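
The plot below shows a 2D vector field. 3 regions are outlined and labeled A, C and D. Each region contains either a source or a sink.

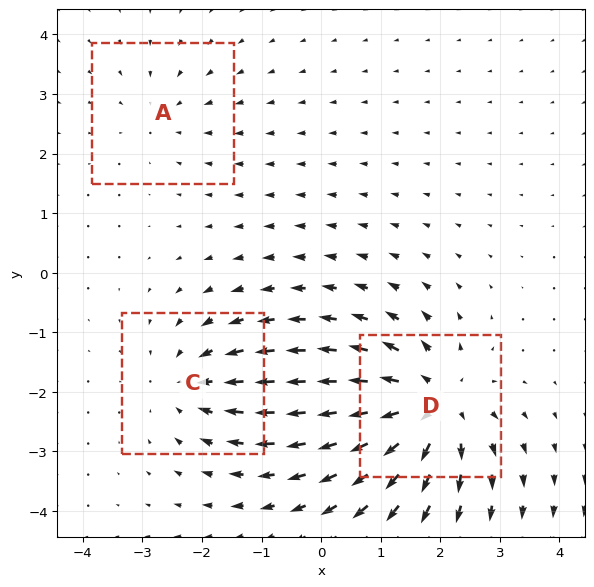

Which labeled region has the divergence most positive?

Divergence at each region's feature centre — A: about -2, C: about -3, D: about +5. Region D is most positive.

D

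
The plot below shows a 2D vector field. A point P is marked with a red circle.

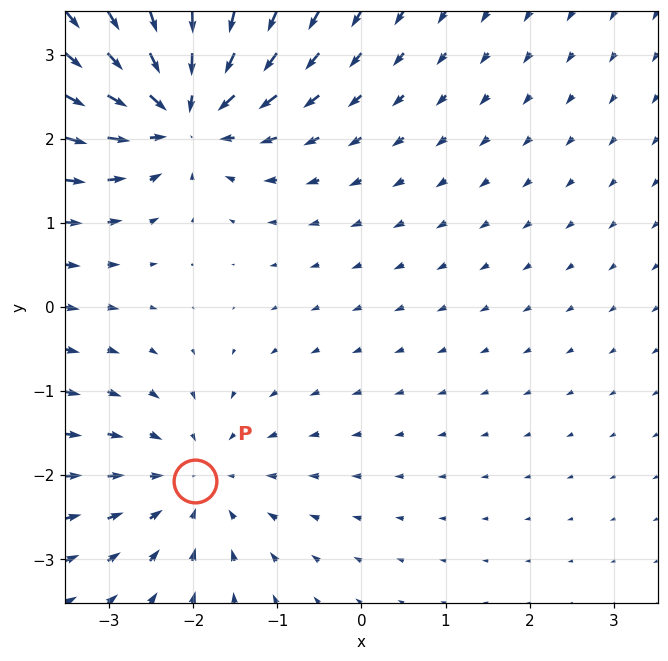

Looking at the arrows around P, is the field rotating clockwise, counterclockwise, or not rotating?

Near P at (-2.0, -2.1) the arrows show no circulation. The curl there is ≈0.

not rotating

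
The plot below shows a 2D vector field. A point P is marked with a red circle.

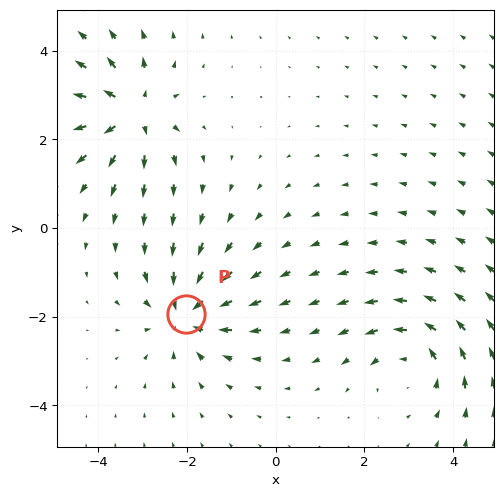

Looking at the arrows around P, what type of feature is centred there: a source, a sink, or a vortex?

sink

At P (-2.0, -1.9) the arrows converge inward. Divergence about -5, curl ≈0 — negative divergence with near-zero curl is a sink.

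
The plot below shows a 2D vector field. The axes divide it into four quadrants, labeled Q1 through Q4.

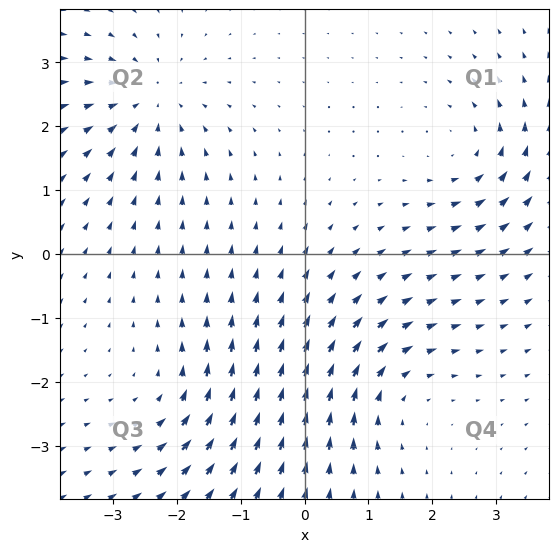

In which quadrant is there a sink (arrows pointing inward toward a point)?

Q2

The sink sits at approximately (-2.4, 2.4), which lies in quadrant Q2. The divergence there is about -3, negative as expected for a sink.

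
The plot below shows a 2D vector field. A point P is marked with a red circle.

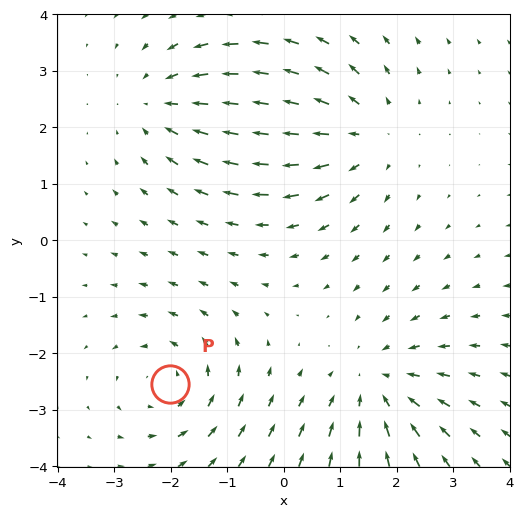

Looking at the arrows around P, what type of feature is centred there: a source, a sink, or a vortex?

At P (-2.0, -2.5) the arrows circulate counterclockwise. Divergence ≈0, curl about +4 — near-zero divergence with nonzero curl is a vortex.

vortex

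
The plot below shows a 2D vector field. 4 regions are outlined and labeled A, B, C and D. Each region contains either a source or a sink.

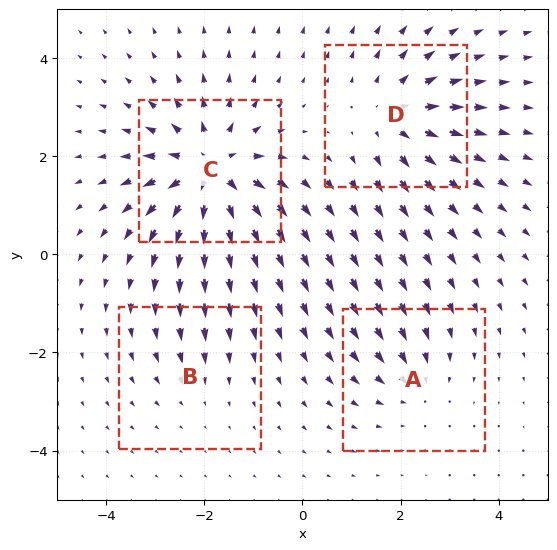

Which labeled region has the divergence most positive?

Divergence at each region's feature centre — A: about -3, B: about -2, C: about +8, D: about +5. Region C is most positive.

C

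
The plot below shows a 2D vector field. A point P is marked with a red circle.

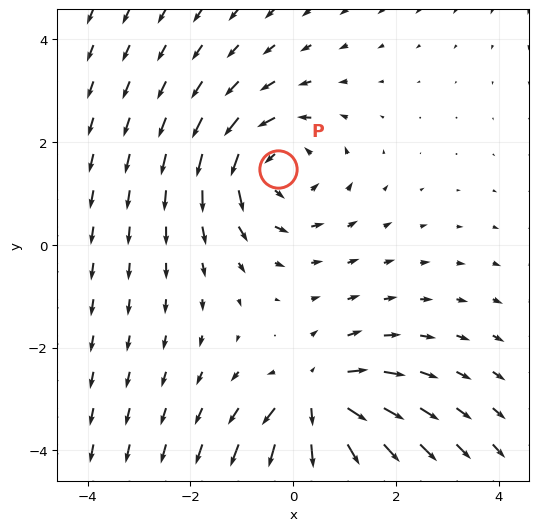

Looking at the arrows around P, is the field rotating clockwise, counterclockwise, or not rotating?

counterclockwise

Near P at (-0.3, 1.5) the arrows circulate counterclockwise. The curl (z-component) there is about +3; positive curl means counterclockwise rotation.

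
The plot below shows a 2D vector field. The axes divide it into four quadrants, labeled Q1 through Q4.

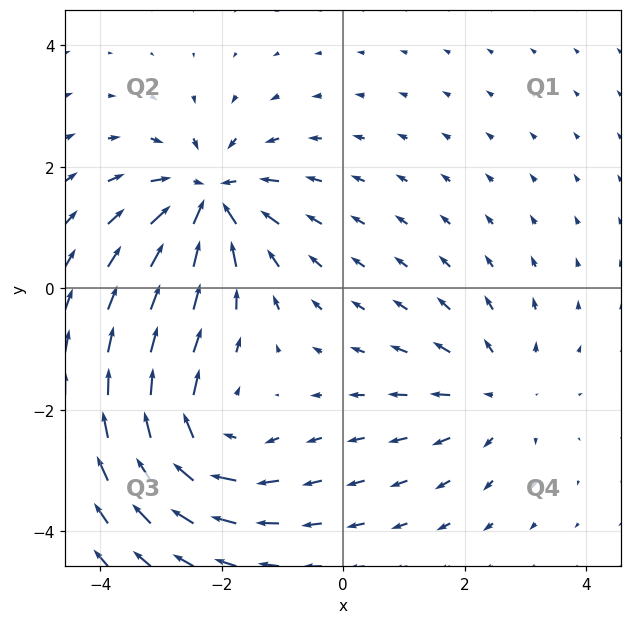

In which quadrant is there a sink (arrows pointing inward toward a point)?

The sink sits at approximately (-2.2, 1.5), which lies in quadrant Q2. The divergence there is about -5, negative as expected for a sink.

Q2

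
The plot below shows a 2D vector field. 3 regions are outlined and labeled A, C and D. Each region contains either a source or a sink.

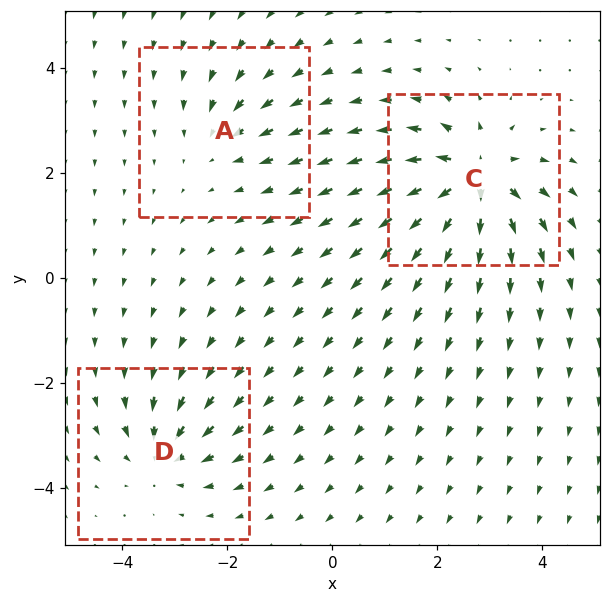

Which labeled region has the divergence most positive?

C

Divergence at each region's feature centre — A: about -3, C: about +6, D: about -4. Region C is most positive.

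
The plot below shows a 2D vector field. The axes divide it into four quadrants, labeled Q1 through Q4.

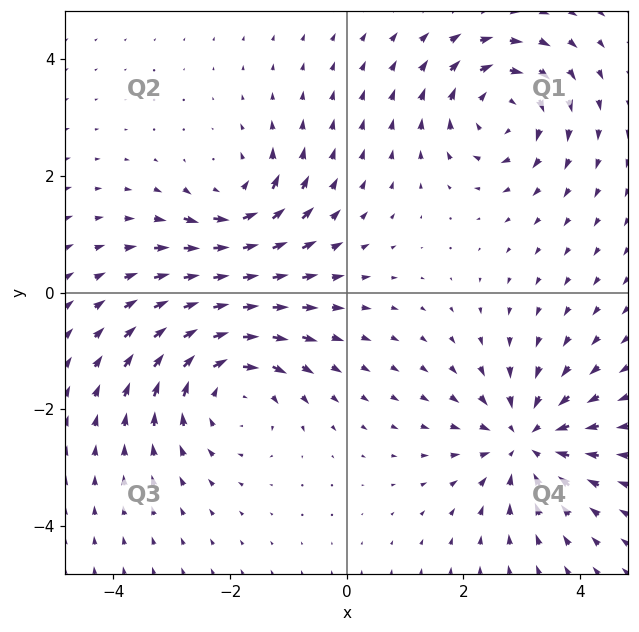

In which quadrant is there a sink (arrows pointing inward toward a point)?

The sink sits at approximately (3.1, -2.5), which lies in quadrant Q4. The divergence there is about -5, negative as expected for a sink.

Q4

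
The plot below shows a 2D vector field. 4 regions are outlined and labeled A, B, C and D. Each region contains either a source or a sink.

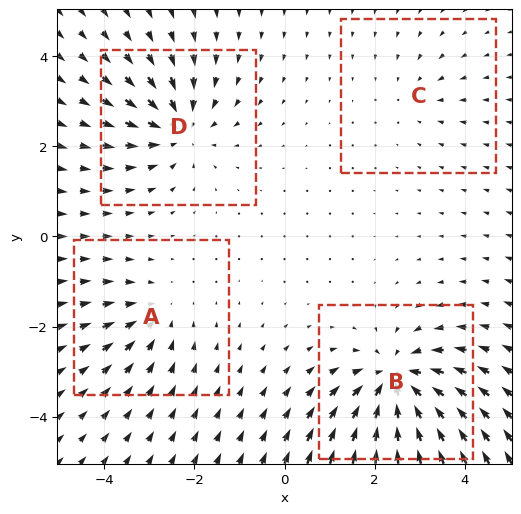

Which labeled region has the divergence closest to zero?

Divergence at each region's feature centre — A: about -3, B: about -7, C: about -2, D: about -5. Region C is closest to zero.

C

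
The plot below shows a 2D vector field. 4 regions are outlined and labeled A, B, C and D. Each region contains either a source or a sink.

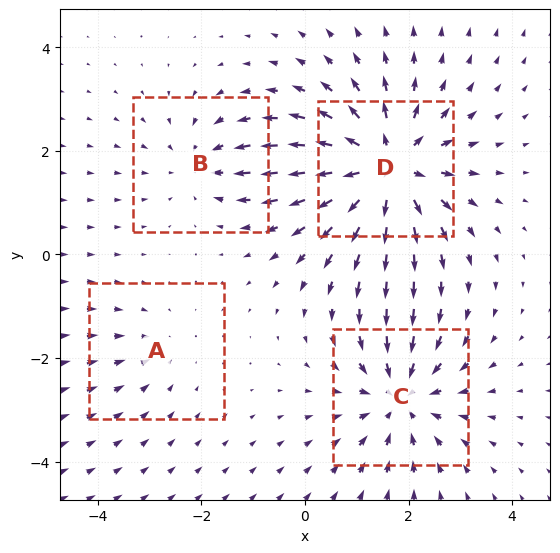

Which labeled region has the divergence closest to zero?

Divergence at each region's feature centre — A: about -2, B: about -3, C: about -5, D: about +6. Region A is closest to zero.

A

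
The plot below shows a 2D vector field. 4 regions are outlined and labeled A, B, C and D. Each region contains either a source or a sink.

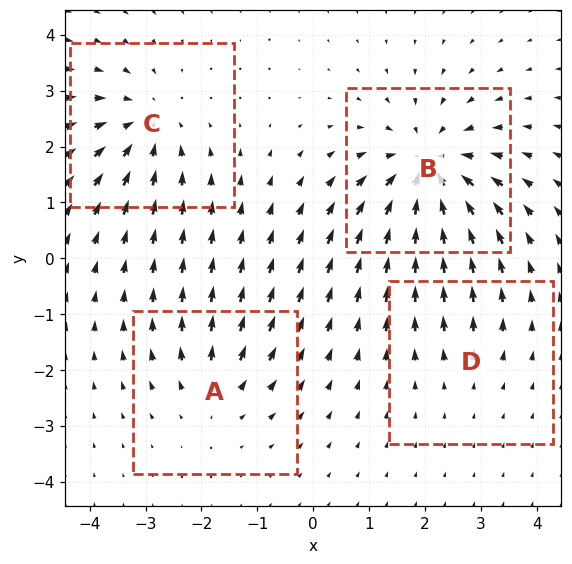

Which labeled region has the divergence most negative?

B

Divergence at each region's feature centre — A: about +3, B: about -7, C: about -5, D: about +2. Region B is most negative.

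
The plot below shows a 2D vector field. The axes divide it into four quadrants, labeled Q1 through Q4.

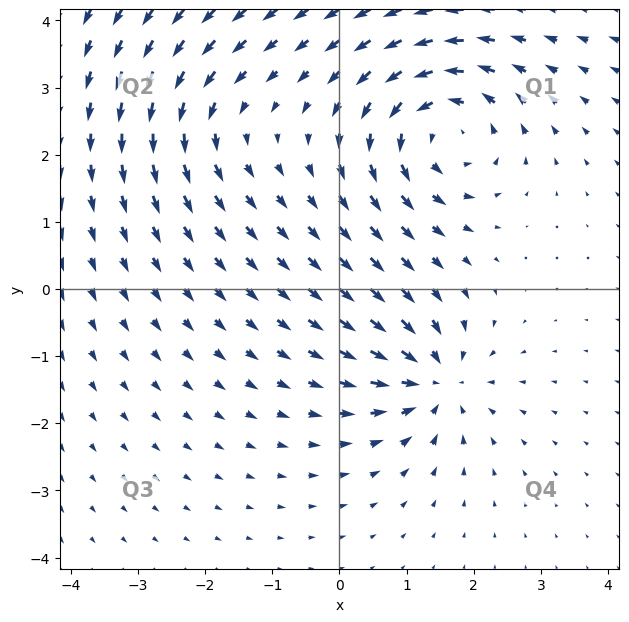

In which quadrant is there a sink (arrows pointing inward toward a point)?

The sink sits at approximately (1.4, -1.4), which lies in quadrant Q4. The divergence there is about -5, negative as expected for a sink.

Q4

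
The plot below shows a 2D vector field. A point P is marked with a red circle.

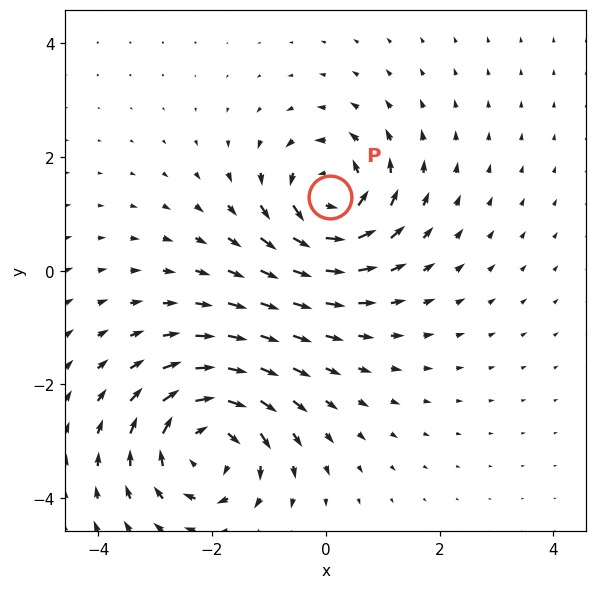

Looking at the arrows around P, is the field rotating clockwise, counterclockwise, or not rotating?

counterclockwise

Near P at (0.1, 1.3) the arrows circulate counterclockwise. The curl (z-component) there is about +5; positive curl means counterclockwise rotation.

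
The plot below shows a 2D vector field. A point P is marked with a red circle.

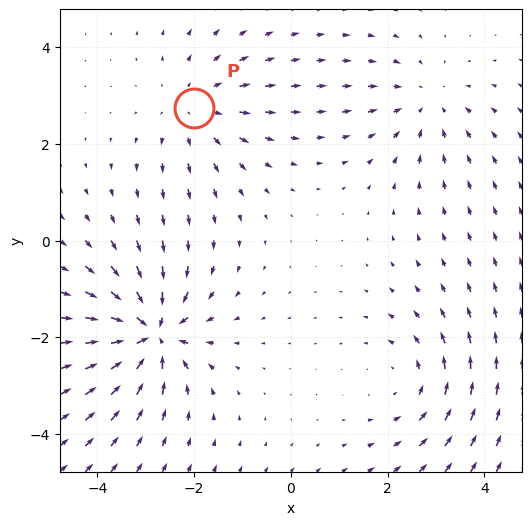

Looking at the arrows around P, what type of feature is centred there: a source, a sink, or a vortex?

At P (-2.0, 2.7) the arrows spread outward. Divergence about +2, curl ≈0 — positive divergence with near-zero curl is a source.

source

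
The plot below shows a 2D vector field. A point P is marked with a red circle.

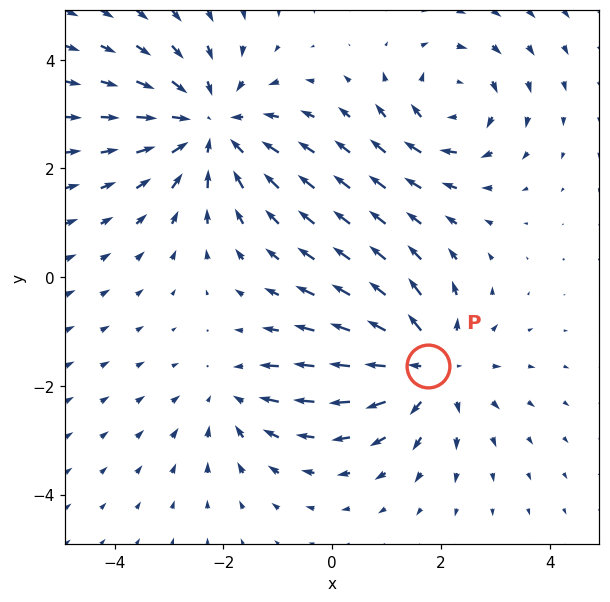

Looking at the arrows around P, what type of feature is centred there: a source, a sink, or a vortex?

source

At P (1.8, -1.6) the arrows spread outward. Divergence about +4, curl ≈0 — positive divergence with near-zero curl is a source.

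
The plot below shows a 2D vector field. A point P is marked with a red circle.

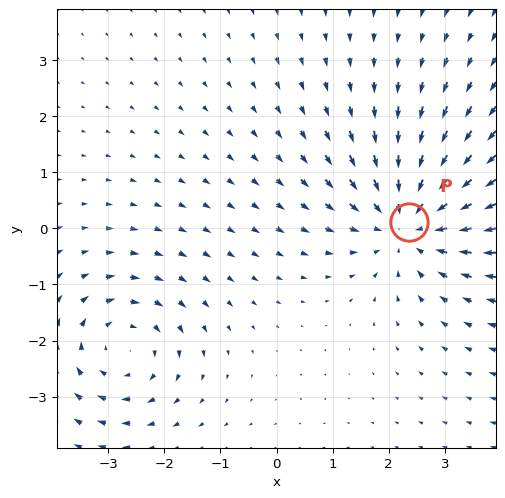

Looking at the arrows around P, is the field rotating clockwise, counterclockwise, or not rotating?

Near P at (2.4, 0.1) the arrows show no circulation. The curl there is ≈0.

not rotating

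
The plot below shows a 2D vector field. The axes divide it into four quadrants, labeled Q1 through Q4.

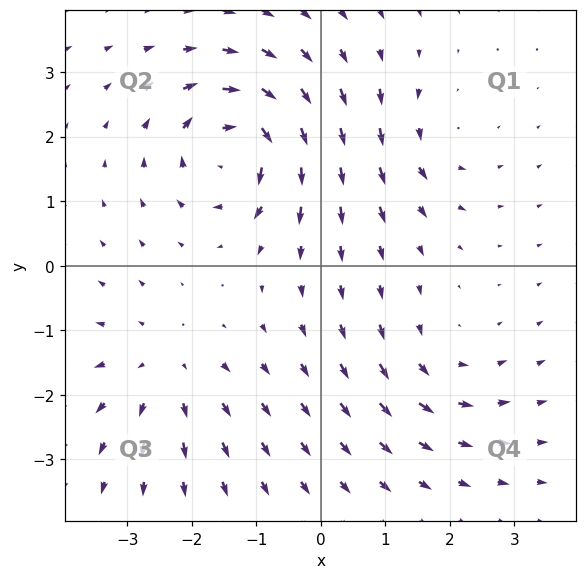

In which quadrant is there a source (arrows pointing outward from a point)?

Q3

The source sits at approximately (-2.5, -1.6), which lies in quadrant Q3. The divergence there is about +3, positive as expected for a source.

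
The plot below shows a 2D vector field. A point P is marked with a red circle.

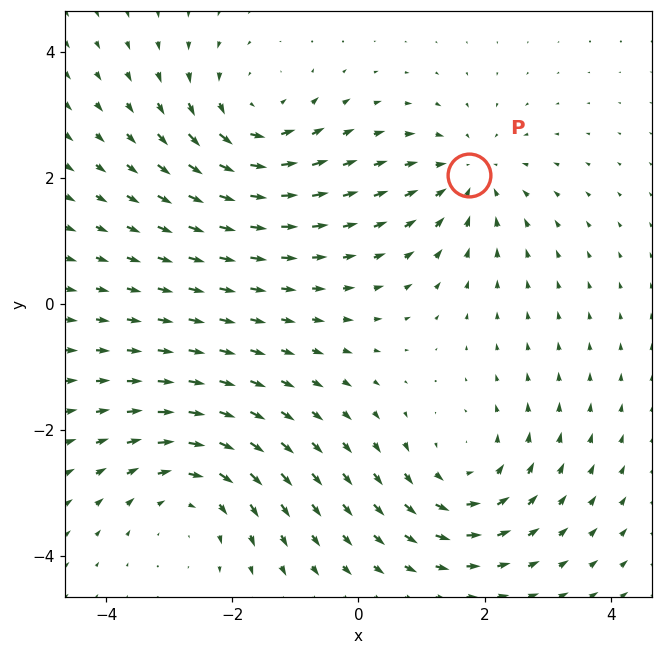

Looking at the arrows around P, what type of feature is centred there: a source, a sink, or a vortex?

At P (1.8, 2.0) the arrows converge inward. Divergence about -3, curl ≈0 — negative divergence with near-zero curl is a sink.

sink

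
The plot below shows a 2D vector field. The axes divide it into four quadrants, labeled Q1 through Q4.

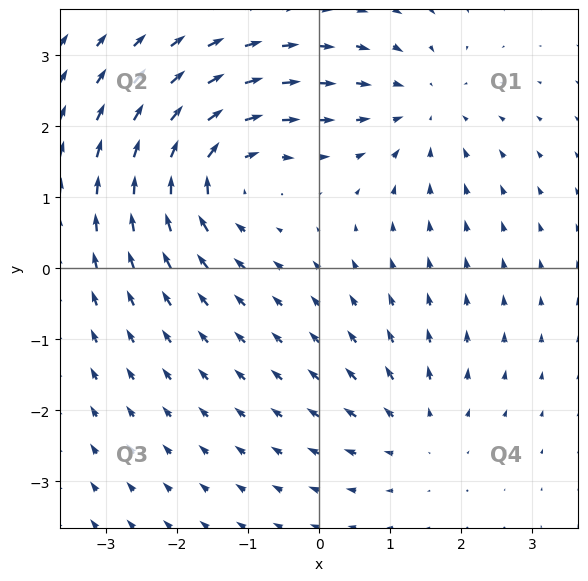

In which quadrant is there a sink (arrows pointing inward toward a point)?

The sink sits at approximately (1.4, 2.3), which lies in quadrant Q1. The divergence there is about -3, negative as expected for a sink.

Q1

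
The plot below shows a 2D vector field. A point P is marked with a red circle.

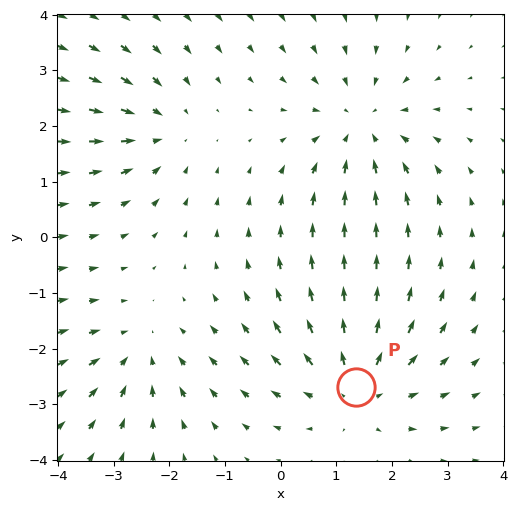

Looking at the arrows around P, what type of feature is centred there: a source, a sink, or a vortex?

source

At P (1.3, -2.7) the arrows spread outward. Divergence about +4, curl ≈0 — positive divergence with near-zero curl is a source.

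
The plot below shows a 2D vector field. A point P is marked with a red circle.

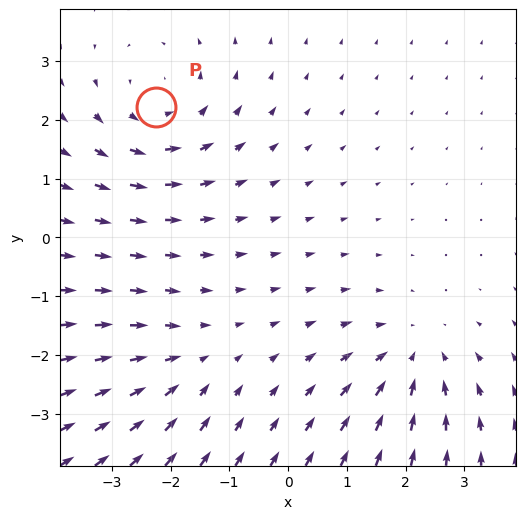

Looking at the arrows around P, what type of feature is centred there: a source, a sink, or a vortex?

vortex

At P (-2.2, 2.2) the arrows circulate counterclockwise. Divergence ≈0, curl about +3 — near-zero divergence with nonzero curl is a vortex.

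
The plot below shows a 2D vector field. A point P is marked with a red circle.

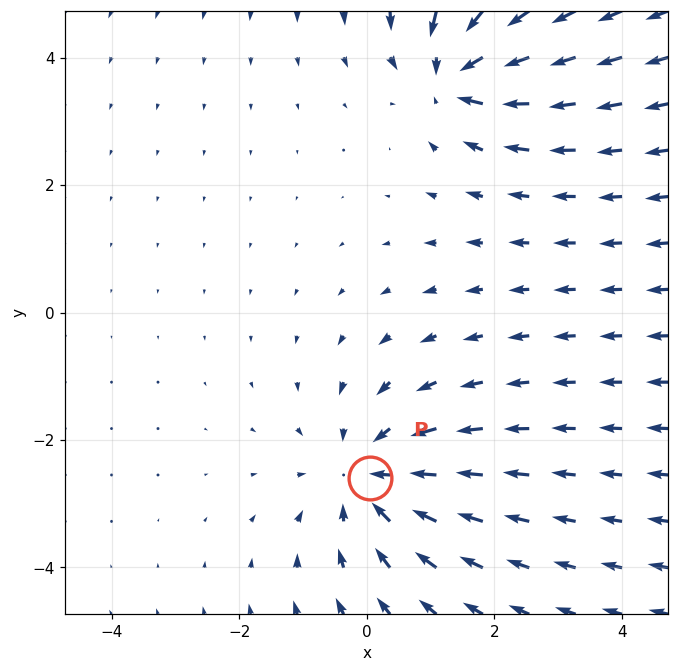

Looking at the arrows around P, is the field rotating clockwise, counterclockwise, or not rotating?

not rotating

Near P at (0.1, -2.6) the arrows show no circulation. The curl there is ≈0.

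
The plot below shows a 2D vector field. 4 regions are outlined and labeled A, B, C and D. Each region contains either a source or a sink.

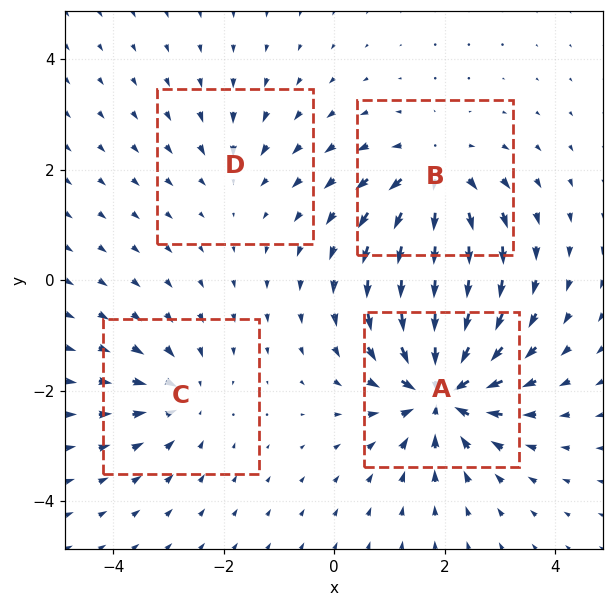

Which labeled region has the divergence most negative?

A

Divergence at each region's feature centre — A: about -8, B: about +6, C: about -4, D: about -3. Region A is most negative.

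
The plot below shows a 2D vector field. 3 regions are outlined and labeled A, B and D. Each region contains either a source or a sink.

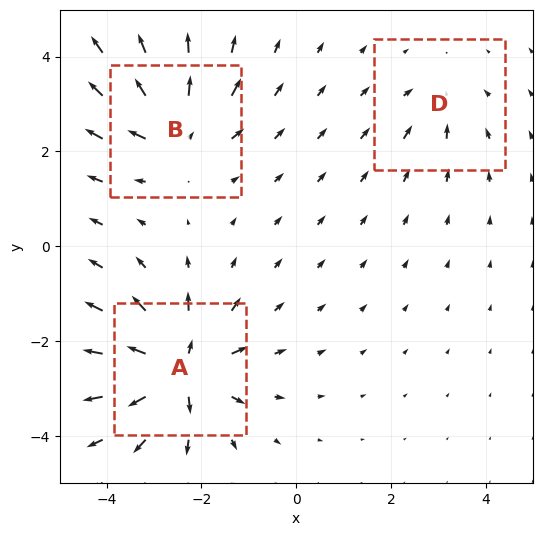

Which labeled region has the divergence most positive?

Divergence at each region's feature centre — A: about +6, B: about +4, D: about -2. Region A is most positive.

A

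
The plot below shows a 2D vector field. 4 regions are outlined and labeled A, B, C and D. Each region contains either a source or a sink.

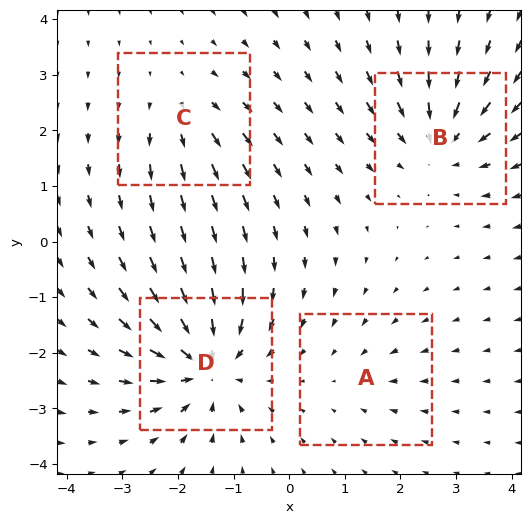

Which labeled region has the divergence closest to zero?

A

Divergence at each region's feature centre — A: about -2, B: about -5, C: about +3, D: about -7. Region A is closest to zero.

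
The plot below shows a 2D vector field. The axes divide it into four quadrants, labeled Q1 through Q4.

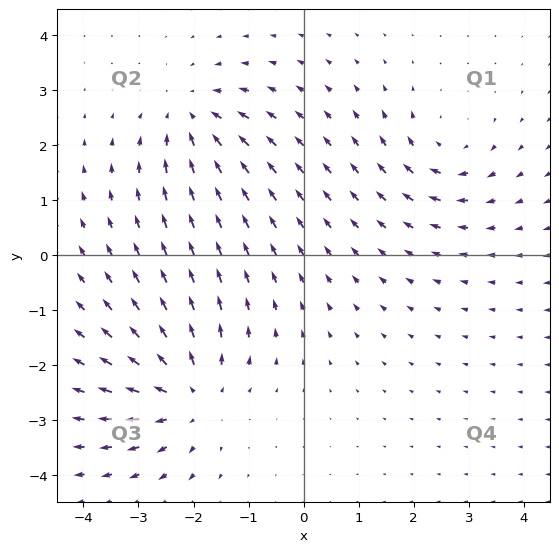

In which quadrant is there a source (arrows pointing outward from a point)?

The source sits at approximately (-2.1, -2.6), which lies in quadrant Q3. The divergence there is about +4, positive as expected for a source.

Q3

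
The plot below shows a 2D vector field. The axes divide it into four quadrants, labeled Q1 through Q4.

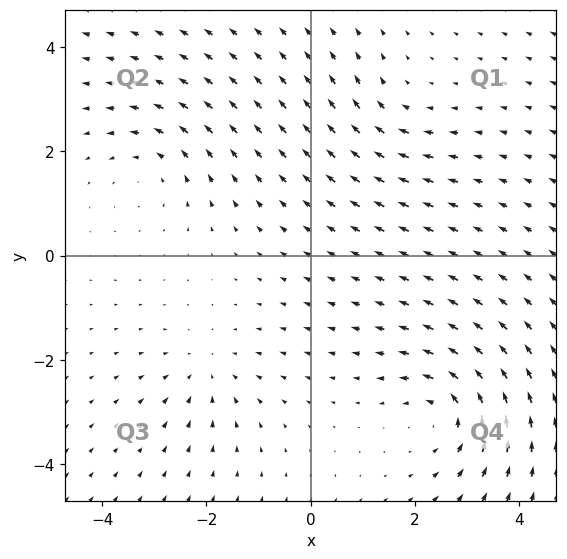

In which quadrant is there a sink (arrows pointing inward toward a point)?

The sink sits at approximately (-2.0, -2.2), which lies in quadrant Q3. The divergence there is about -3, negative as expected for a sink.

Q3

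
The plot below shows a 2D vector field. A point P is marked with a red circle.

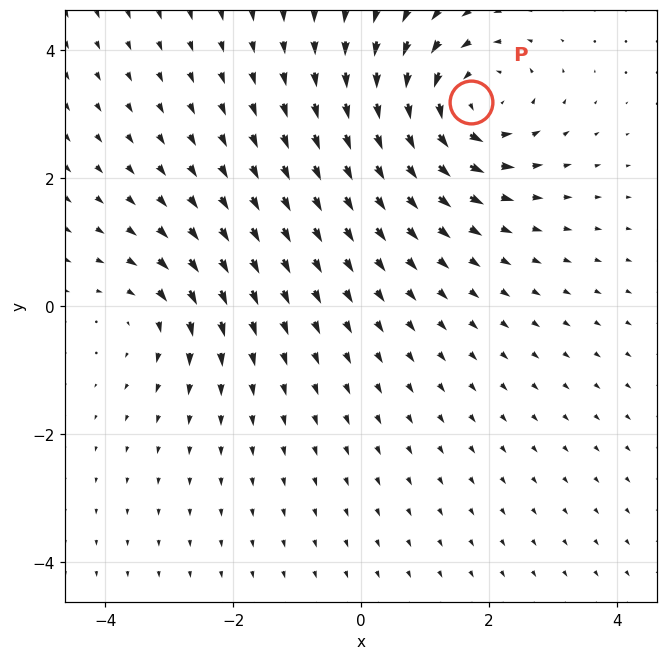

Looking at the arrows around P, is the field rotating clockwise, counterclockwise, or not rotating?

counterclockwise

Near P at (1.7, 3.2) the arrows circulate counterclockwise. The curl (z-component) there is about +5; positive curl means counterclockwise rotation.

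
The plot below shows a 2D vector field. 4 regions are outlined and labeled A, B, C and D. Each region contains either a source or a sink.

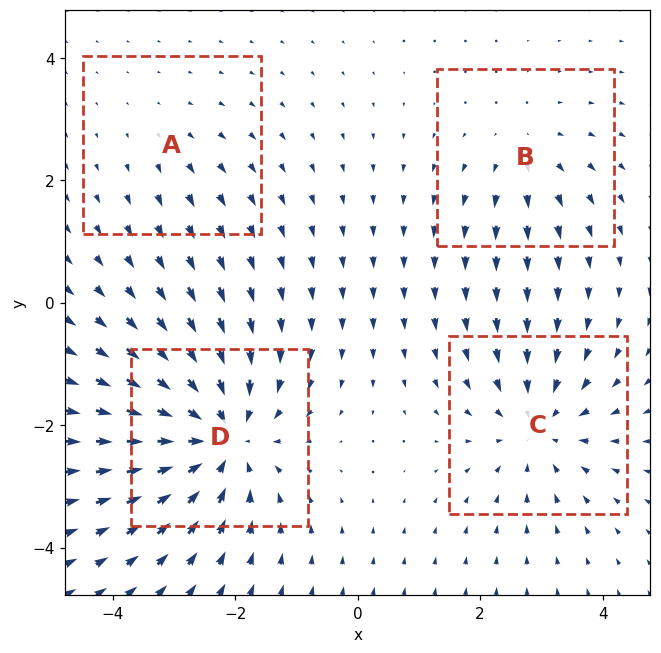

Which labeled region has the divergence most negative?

D

Divergence at each region's feature centre — A: about +2, B: about +3, C: about -5, D: about -7. Region D is most negative.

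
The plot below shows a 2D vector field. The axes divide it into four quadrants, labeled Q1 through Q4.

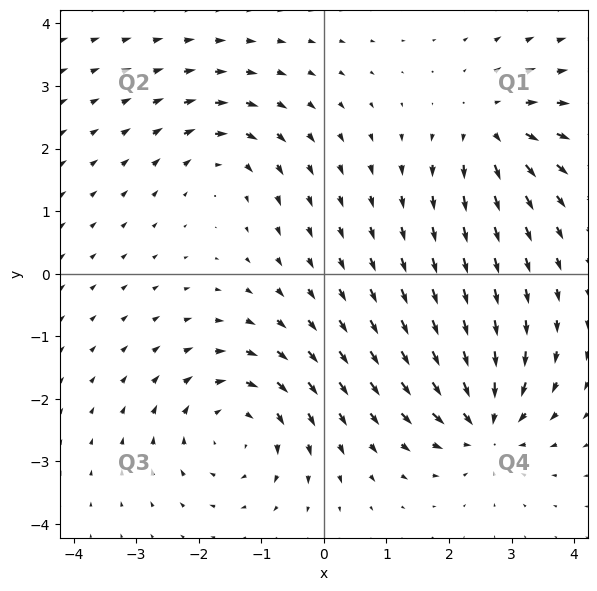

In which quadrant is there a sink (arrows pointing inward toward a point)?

Q4

The sink sits at approximately (2.6, -2.4), which lies in quadrant Q4. The divergence there is about -5, negative as expected for a sink.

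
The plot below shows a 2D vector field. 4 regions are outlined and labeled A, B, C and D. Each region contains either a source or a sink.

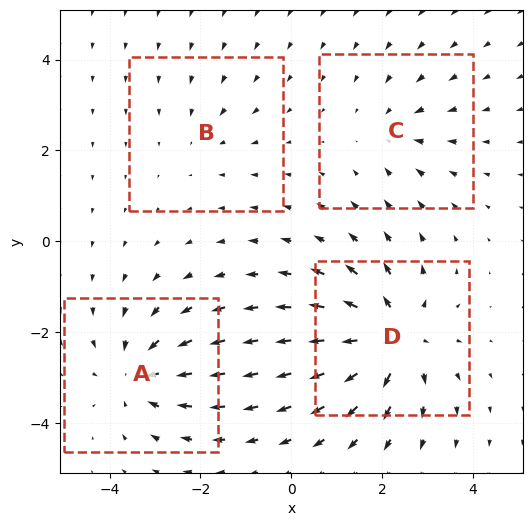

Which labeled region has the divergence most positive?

D

Divergence at each region's feature centre — A: about -5, B: about -2, C: about -3, D: about +6. Region D is most positive.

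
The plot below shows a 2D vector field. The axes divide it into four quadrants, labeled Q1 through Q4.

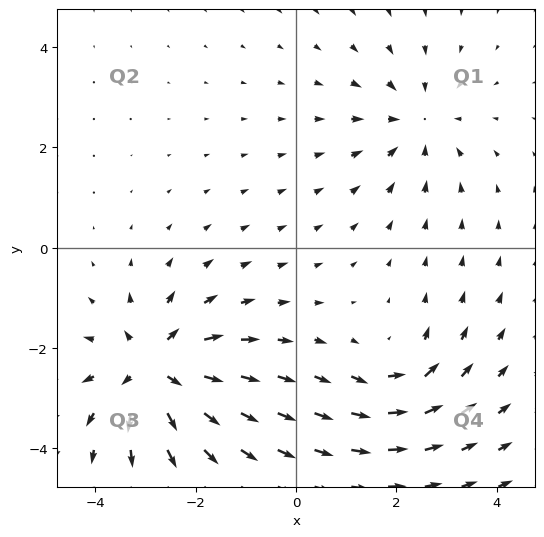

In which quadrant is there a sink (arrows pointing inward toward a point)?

The sink sits at approximately (2.4, 2.5), which lies in quadrant Q1. The divergence there is about -3, negative as expected for a sink.

Q1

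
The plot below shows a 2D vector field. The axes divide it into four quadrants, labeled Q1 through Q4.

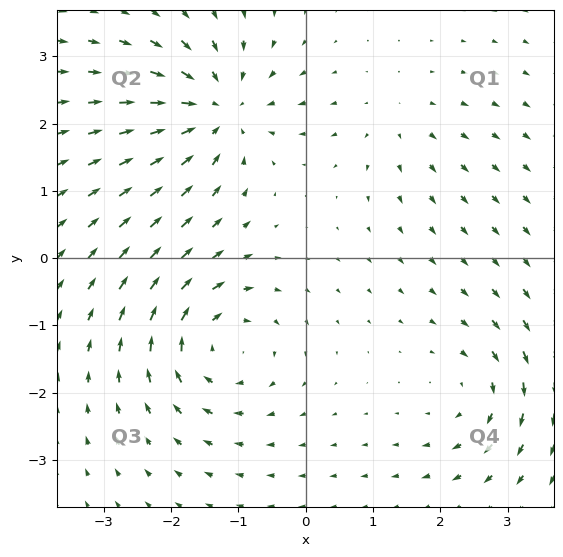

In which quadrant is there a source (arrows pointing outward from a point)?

Q1

The source sits at approximately (1.3, 2.0), which lies in quadrant Q1. The divergence there is about +2, positive as expected for a source.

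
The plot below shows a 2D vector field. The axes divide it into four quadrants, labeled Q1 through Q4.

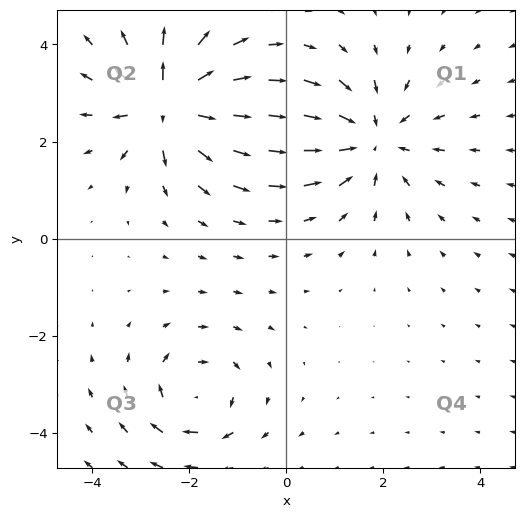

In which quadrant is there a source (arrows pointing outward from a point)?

Q2

The source sits at approximately (-2.4, 2.8), which lies in quadrant Q2. The divergence there is about +6, positive as expected for a source.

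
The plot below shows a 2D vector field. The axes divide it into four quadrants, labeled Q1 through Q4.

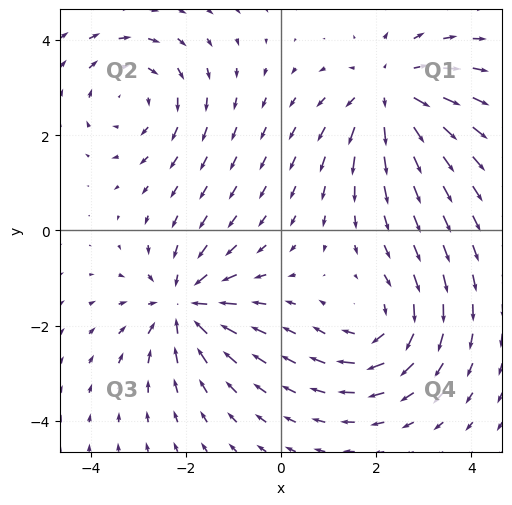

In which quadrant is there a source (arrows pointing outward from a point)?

The source sits at approximately (2.3, 2.9), which lies in quadrant Q1. The divergence there is about +4, positive as expected for a source.

Q1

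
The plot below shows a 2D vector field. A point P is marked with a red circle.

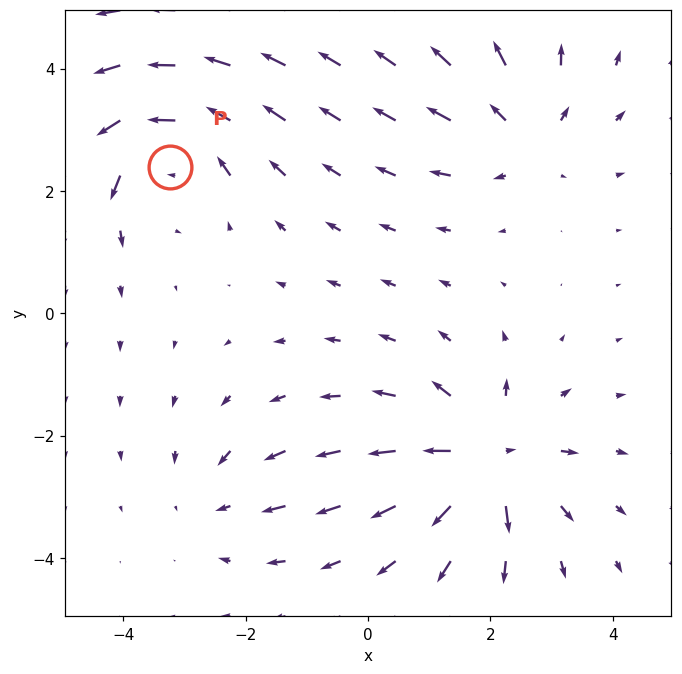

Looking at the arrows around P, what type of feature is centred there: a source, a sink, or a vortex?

vortex

At P (-3.2, 2.4) the arrows circulate counterclockwise. Divergence ≈0, curl about +5 — near-zero divergence with nonzero curl is a vortex.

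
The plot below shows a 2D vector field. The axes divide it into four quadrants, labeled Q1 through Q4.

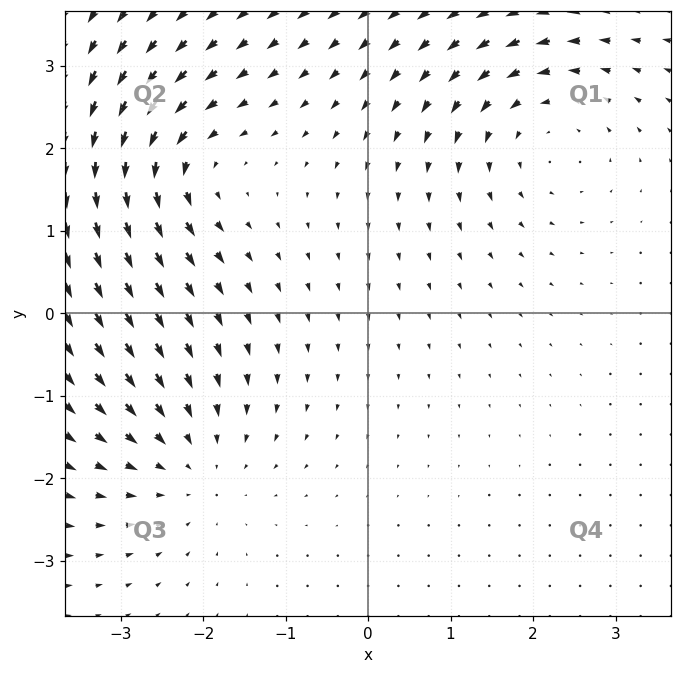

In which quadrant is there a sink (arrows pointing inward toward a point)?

The sink sits at approximately (-2.2, -1.8), which lies in quadrant Q3. The divergence there is about -4, negative as expected for a sink.

Q3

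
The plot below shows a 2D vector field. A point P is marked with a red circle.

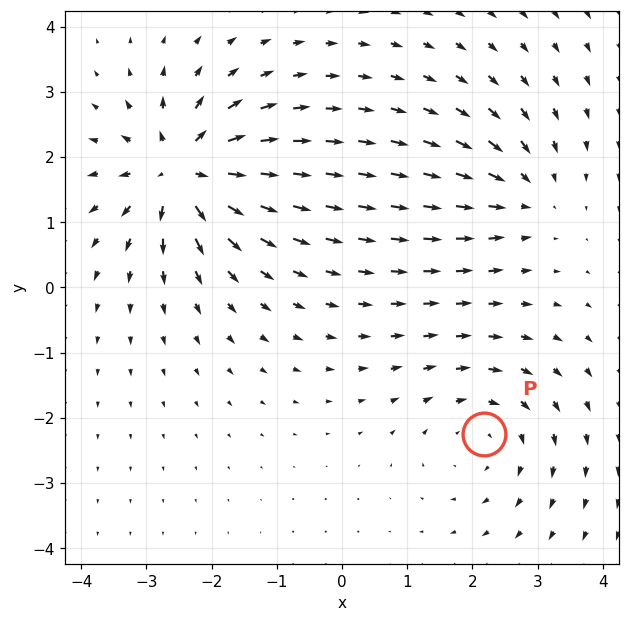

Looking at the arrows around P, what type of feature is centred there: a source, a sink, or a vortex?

At P (2.2, -2.2) the arrows circulate clockwise. Divergence ≈0, curl about -3 — near-zero divergence with nonzero curl is a vortex.

vortex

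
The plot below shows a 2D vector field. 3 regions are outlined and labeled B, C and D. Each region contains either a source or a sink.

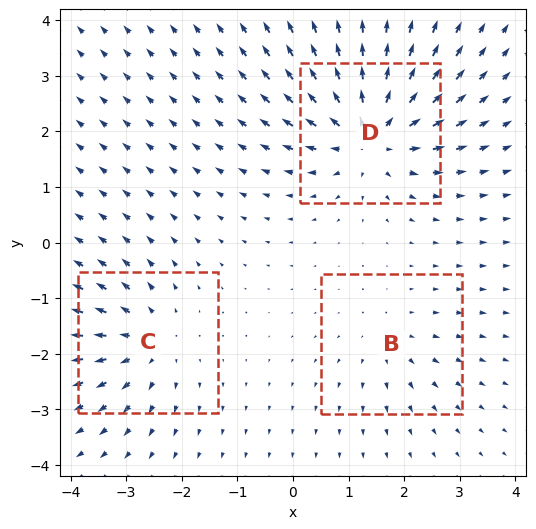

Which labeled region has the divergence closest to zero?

Divergence at each region's feature centre — B: about +2, C: about +3, D: about +5. Region B is closest to zero.

B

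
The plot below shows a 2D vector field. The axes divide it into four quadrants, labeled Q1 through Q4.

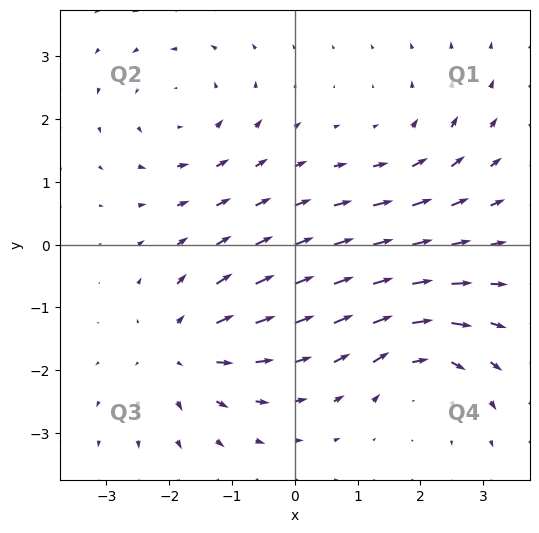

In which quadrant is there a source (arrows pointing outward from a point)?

The source sits at approximately (-1.8, -1.7), which lies in quadrant Q3. The divergence there is about +5, positive as expected for a source.

Q3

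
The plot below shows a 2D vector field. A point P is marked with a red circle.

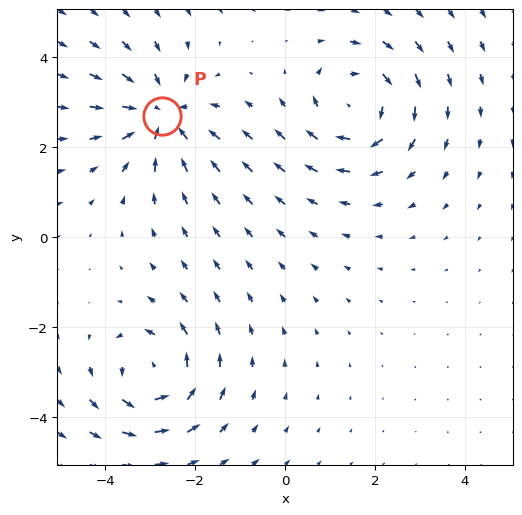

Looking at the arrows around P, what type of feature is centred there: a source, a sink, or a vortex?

At P (-2.7, 2.7) the arrows converge inward. Divergence about -4, curl ≈0 — negative divergence with near-zero curl is a sink.

sink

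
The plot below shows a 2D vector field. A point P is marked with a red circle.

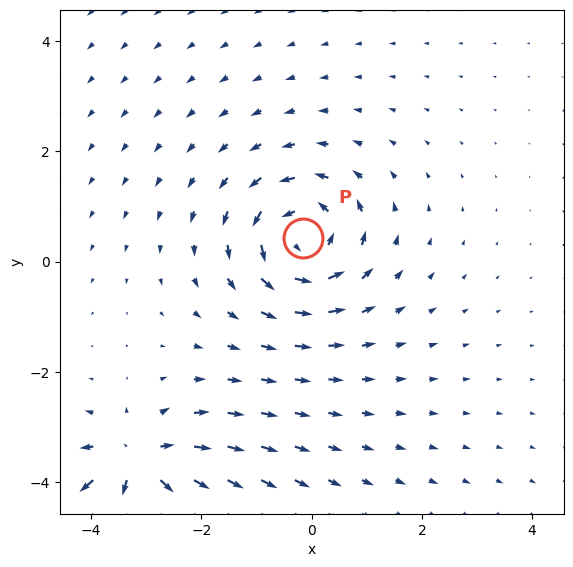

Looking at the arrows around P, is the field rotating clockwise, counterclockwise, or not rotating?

Near P at (-0.2, 0.4) the arrows circulate counterclockwise. The curl (z-component) there is about +3; positive curl means counterclockwise rotation.

counterclockwise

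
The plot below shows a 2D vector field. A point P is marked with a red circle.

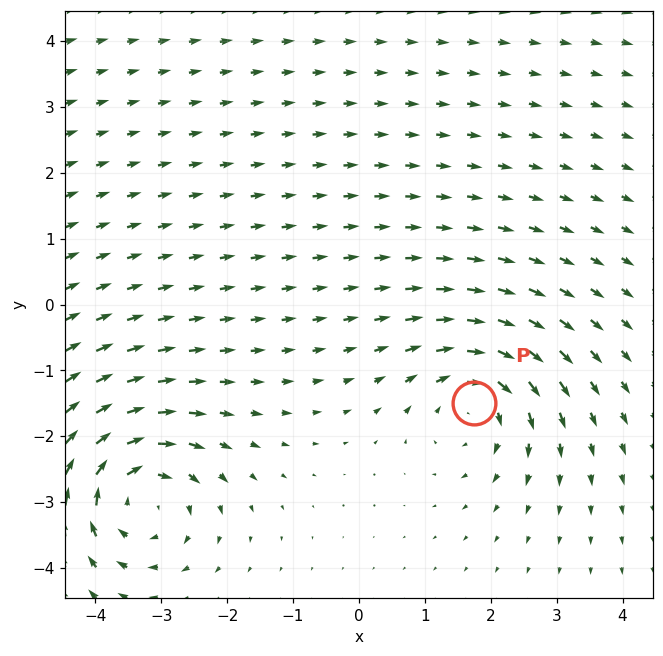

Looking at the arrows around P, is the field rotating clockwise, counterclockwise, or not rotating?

clockwise

Near P at (1.7, -1.5) the arrows circulate clockwise. The curl (z-component) there is about -5; negative curl means clockwise rotation.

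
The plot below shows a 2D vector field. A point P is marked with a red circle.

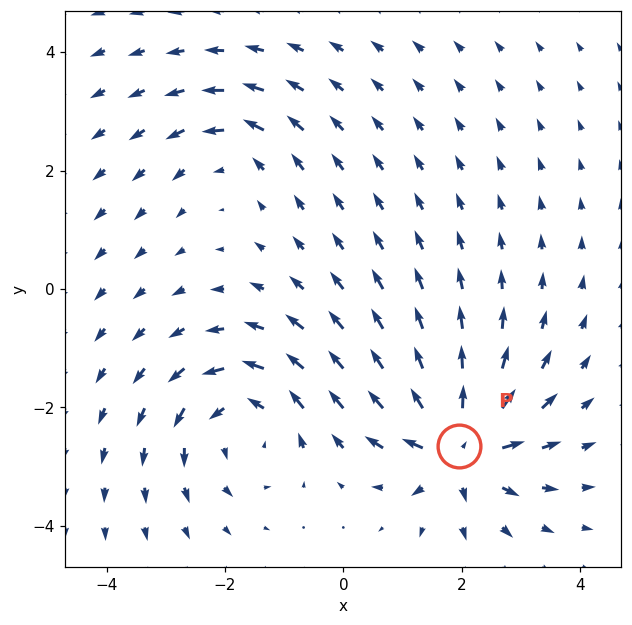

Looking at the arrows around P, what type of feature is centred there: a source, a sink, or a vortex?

At P (2.0, -2.6) the arrows spread outward. Divergence about +7, curl ≈0 — positive divergence with near-zero curl is a source.

source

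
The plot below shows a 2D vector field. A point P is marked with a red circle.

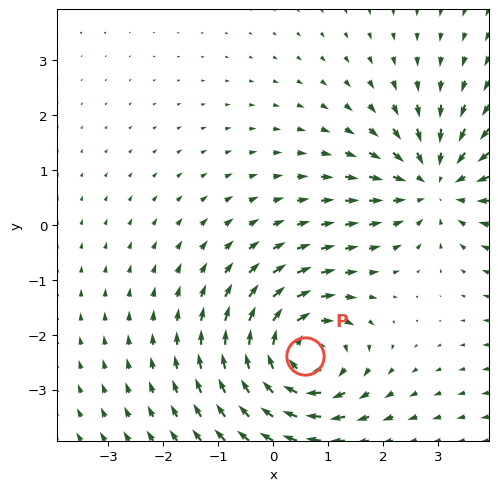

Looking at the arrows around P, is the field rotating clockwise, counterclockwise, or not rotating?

Near P at (0.6, -2.4) the arrows circulate clockwise. The curl (z-component) there is about -5; negative curl means clockwise rotation.

clockwise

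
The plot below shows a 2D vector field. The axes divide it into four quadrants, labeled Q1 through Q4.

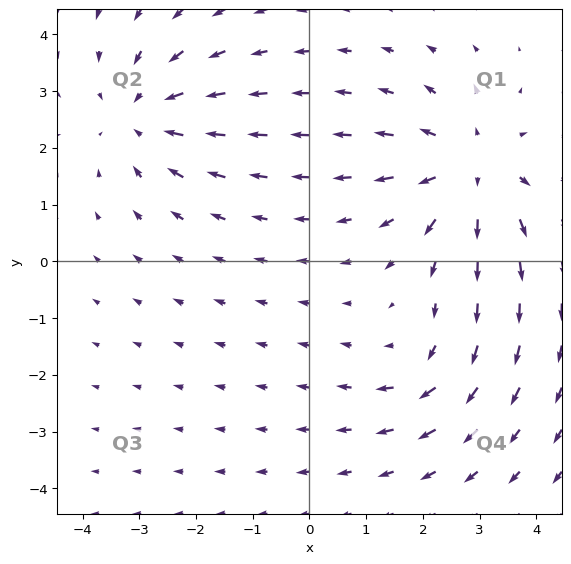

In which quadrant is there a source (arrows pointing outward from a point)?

Q1

The source sits at approximately (2.8, 1.6), which lies in quadrant Q1. The divergence there is about +4, positive as expected for a source.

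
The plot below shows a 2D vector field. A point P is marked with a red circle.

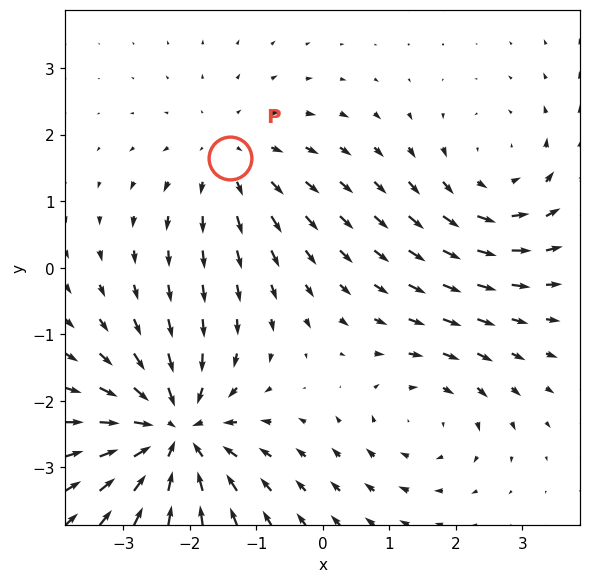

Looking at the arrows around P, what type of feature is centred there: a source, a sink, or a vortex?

source

At P (-1.4, 1.6) the arrows spread outward. Divergence about +3, curl ≈0 — positive divergence with near-zero curl is a source.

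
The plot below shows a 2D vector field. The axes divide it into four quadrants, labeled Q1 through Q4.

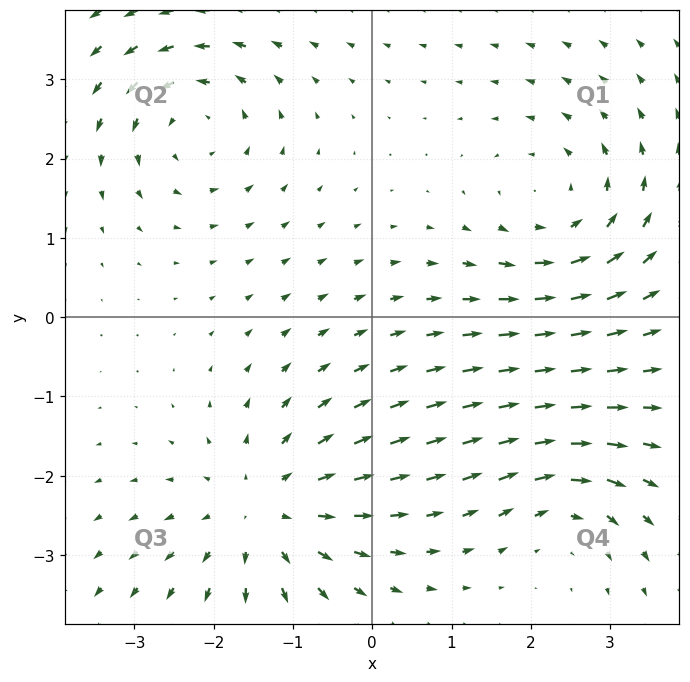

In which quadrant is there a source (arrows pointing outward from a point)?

Q3

The source sits at approximately (-1.3, -2.4), which lies in quadrant Q3. The divergence there is about +4, positive as expected for a source.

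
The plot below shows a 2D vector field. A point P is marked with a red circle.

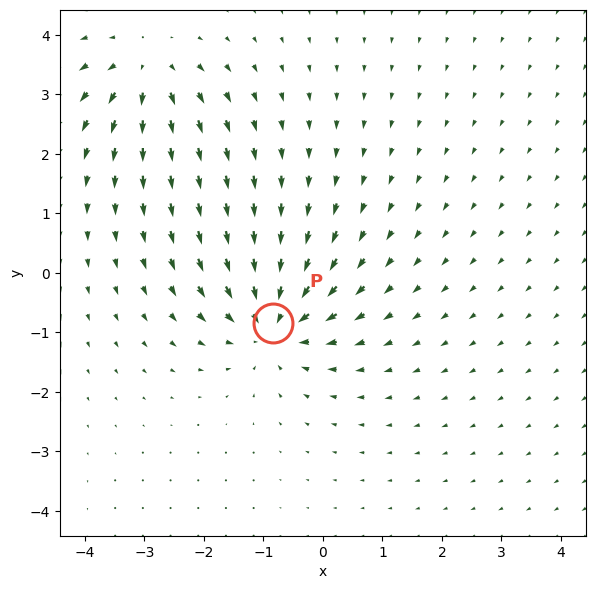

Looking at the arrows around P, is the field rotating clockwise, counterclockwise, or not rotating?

Near P at (-0.8, -0.8) the arrows show no circulation. The curl there is ≈0.

not rotating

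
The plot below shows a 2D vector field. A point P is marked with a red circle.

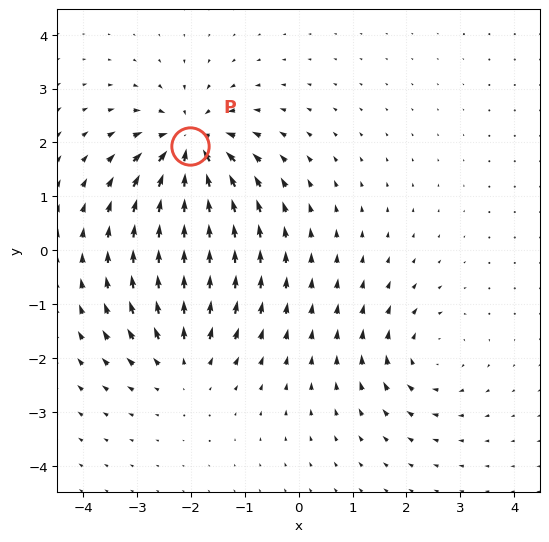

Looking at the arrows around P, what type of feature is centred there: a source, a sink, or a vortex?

sink

At P (-2.0, 1.9) the arrows converge inward. Divergence about -6, curl ≈0 — negative divergence with near-zero curl is a sink.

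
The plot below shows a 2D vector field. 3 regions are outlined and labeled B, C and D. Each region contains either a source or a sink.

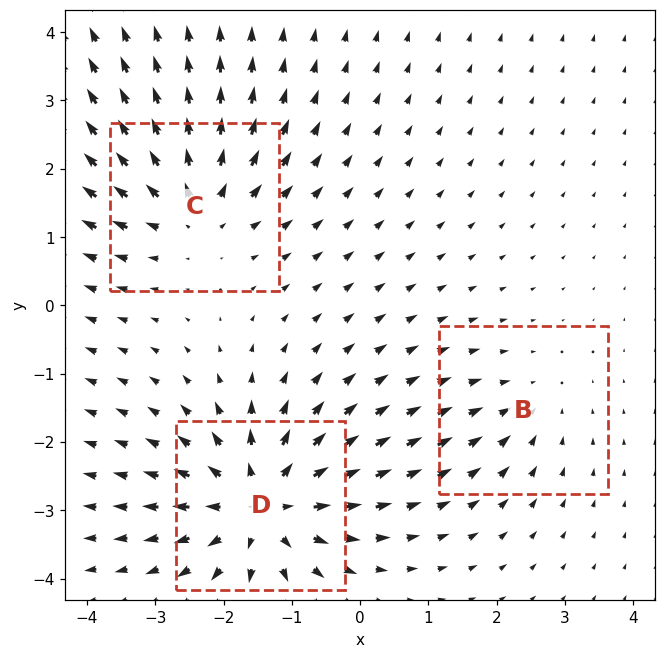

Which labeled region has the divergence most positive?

D

Divergence at each region's feature centre — B: about -2, C: about +4, D: about +5. Region D is most positive.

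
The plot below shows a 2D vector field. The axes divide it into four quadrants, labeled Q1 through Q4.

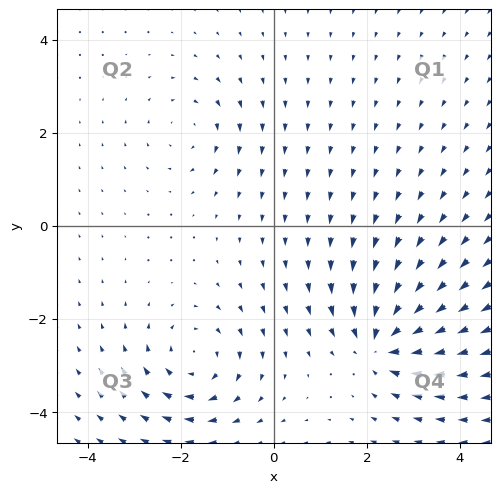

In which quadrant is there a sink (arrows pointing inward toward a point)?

The sink sits at approximately (2.3, -2.5), which lies in quadrant Q4. The divergence there is about -6, negative as expected for a sink.

Q4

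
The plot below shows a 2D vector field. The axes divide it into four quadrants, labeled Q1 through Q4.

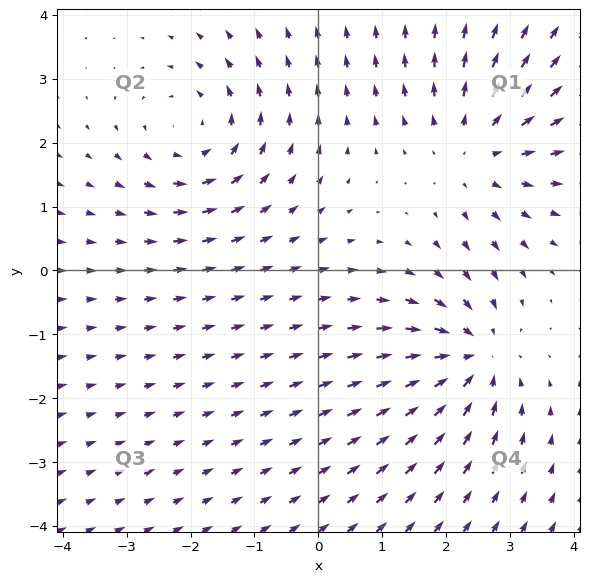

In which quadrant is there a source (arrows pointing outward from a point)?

The source sits at approximately (2.5, 1.9), which lies in quadrant Q1. The divergence there is about +3, positive as expected for a source.

Q1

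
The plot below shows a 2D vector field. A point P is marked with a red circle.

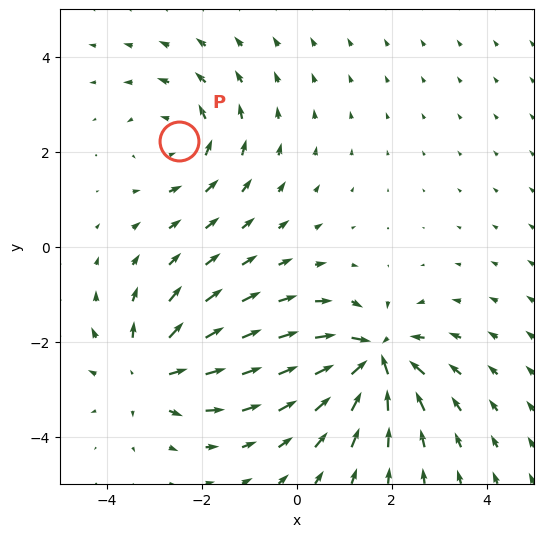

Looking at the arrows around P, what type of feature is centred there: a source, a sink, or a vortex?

vortex

At P (-2.5, 2.2) the arrows circulate counterclockwise. Divergence ≈0, curl about +3 — near-zero divergence with nonzero curl is a vortex.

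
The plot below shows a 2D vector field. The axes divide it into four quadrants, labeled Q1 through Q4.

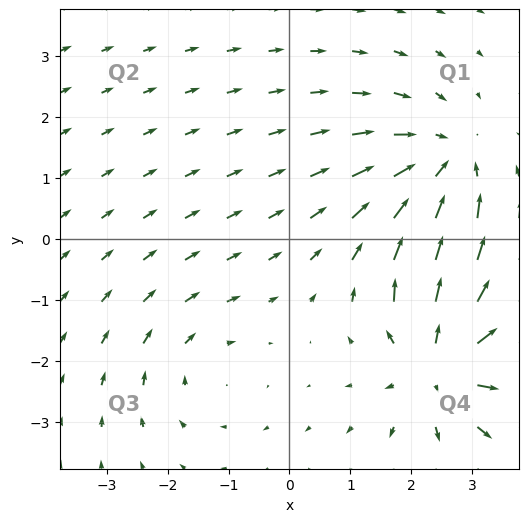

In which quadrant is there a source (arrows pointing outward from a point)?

The source sits at approximately (2.5, -2.0), which lies in quadrant Q4. The divergence there is about +5, positive as expected for a source.

Q4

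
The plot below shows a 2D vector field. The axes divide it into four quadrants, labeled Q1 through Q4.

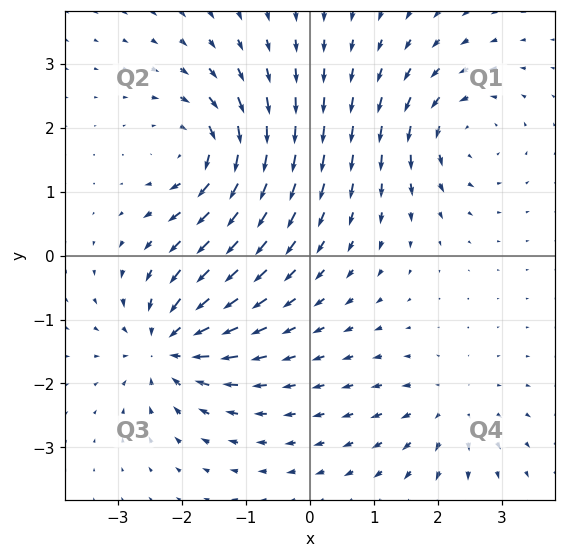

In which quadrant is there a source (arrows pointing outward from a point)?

The source sits at approximately (2.1, -2.4), which lies in quadrant Q4. The divergence there is about +3, positive as expected for a source.

Q4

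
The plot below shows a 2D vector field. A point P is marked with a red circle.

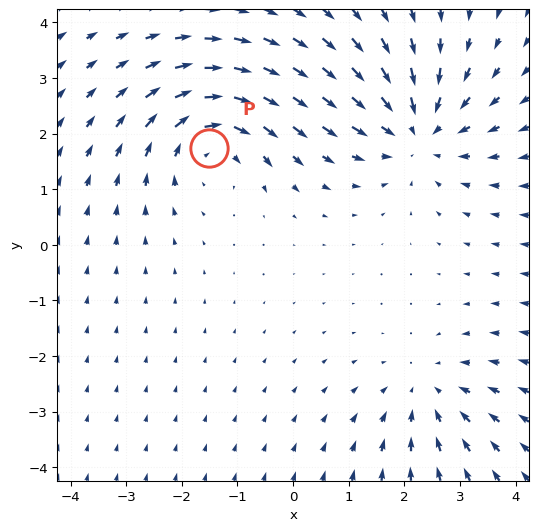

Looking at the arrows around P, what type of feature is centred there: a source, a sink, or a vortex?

At P (-1.5, 1.7) the arrows circulate clockwise. Divergence ≈0, curl about -4 — near-zero divergence with nonzero curl is a vortex.

vortex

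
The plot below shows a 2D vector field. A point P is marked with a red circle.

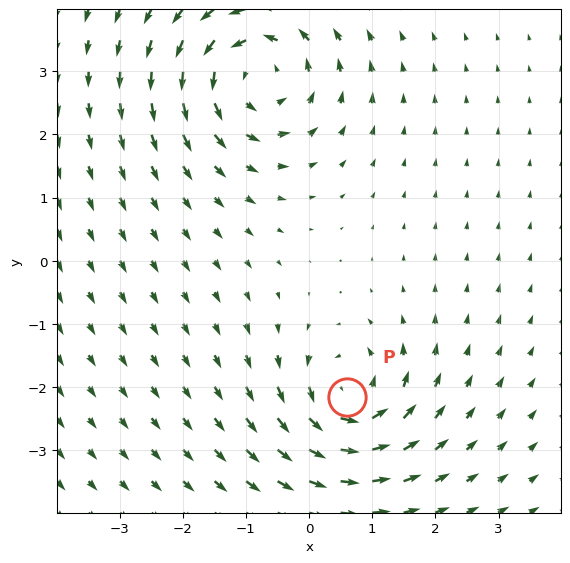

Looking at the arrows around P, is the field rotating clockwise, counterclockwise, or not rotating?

Near P at (0.6, -2.2) the arrows circulate counterclockwise. The curl (z-component) there is about +5; positive curl means counterclockwise rotation.

counterclockwise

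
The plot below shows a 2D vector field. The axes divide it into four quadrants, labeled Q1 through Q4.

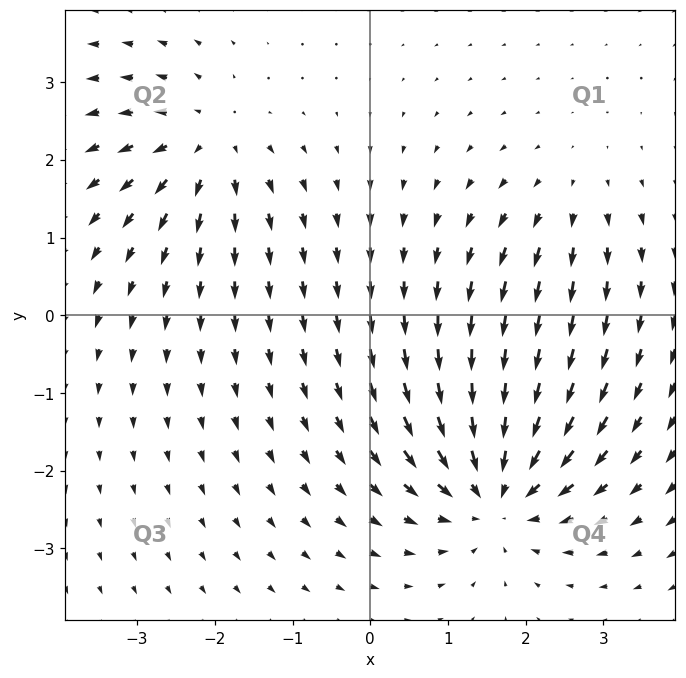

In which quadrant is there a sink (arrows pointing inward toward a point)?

Q4

The sink sits at approximately (1.6, -2.3), which lies in quadrant Q4. The divergence there is about -5, negative as expected for a sink.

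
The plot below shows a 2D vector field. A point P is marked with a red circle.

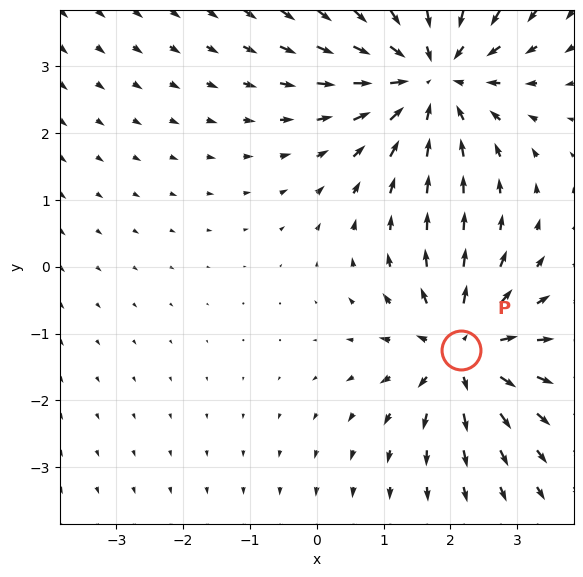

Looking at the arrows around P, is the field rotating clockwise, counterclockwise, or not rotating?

Near P at (2.2, -1.2) the arrows show no circulation. The curl there is ≈0.

not rotating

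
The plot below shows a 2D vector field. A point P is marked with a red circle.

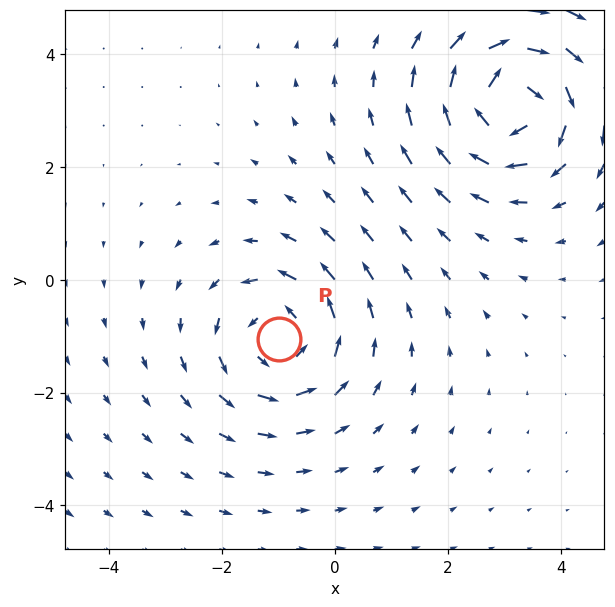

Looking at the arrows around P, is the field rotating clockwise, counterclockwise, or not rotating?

counterclockwise

Near P at (-1.0, -1.1) the arrows circulate counterclockwise. The curl (z-component) there is about +4; positive curl means counterclockwise rotation.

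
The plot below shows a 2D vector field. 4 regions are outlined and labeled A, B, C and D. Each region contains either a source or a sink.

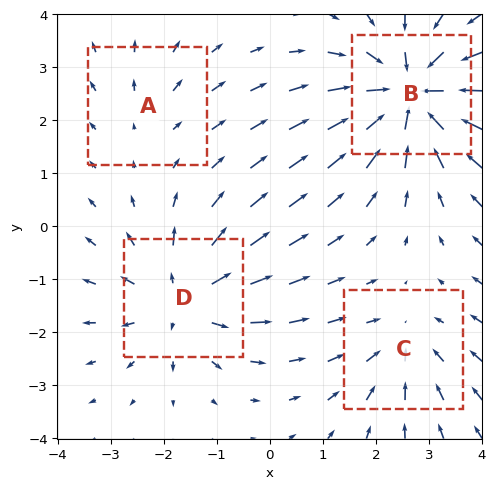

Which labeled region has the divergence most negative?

B

Divergence at each region's feature centre — A: about +2, B: about -7, C: about -3, D: about +5. Region B is most negative.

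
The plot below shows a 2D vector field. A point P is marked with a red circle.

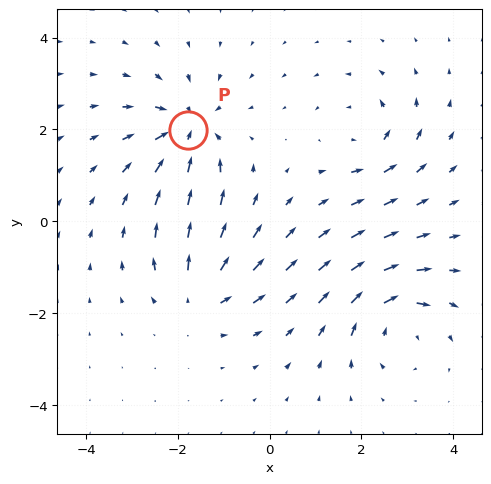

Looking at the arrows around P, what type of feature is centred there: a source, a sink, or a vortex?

sink

At P (-1.8, 2.0) the arrows converge inward. Divergence about -6, curl ≈0 — negative divergence with near-zero curl is a sink.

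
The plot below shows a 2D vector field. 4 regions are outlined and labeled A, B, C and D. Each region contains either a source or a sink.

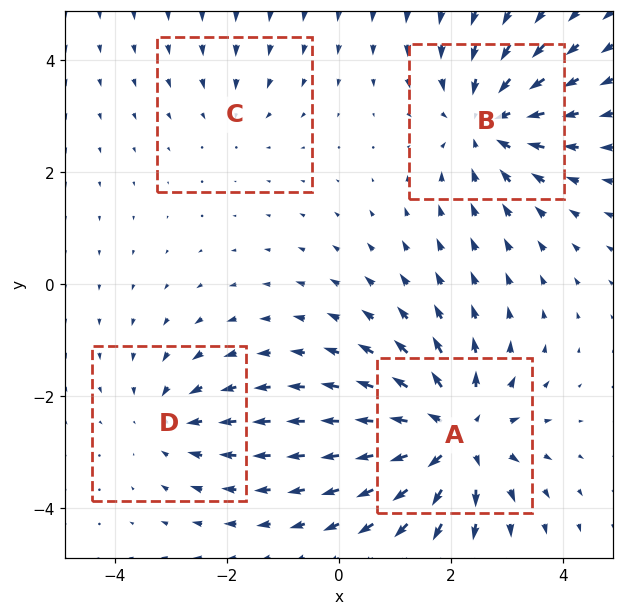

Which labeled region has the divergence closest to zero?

C

Divergence at each region's feature centre — A: about +6, B: about -5, C: about -2, D: about -3. Region C is closest to zero.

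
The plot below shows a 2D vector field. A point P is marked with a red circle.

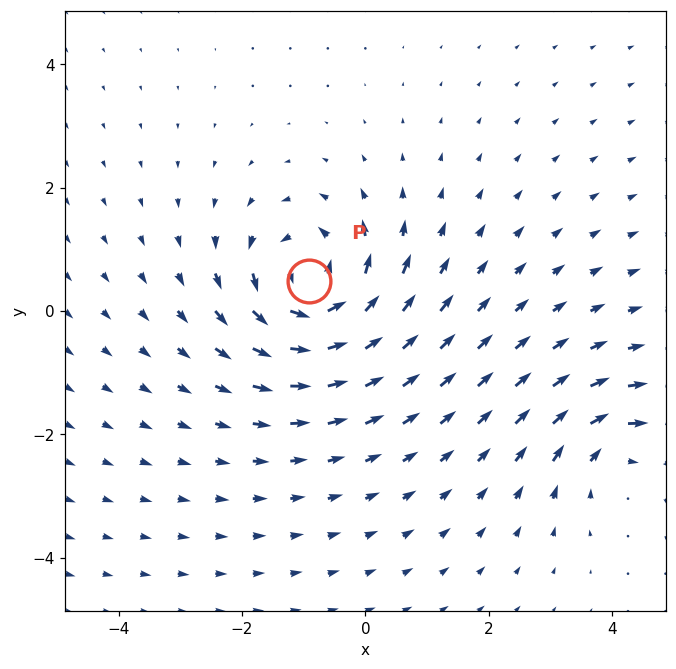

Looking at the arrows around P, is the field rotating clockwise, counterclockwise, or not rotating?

Near P at (-0.9, 0.5) the arrows circulate counterclockwise. The curl (z-component) there is about +6; positive curl means counterclockwise rotation.

counterclockwise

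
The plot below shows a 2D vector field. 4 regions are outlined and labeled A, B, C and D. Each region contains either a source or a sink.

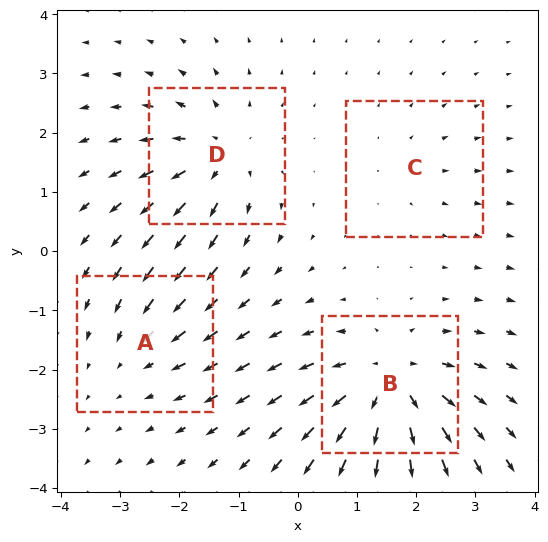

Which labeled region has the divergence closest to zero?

Divergence at each region's feature centre — A: about -3, B: about +7, C: about +2, D: about +5. Region C is closest to zero.

C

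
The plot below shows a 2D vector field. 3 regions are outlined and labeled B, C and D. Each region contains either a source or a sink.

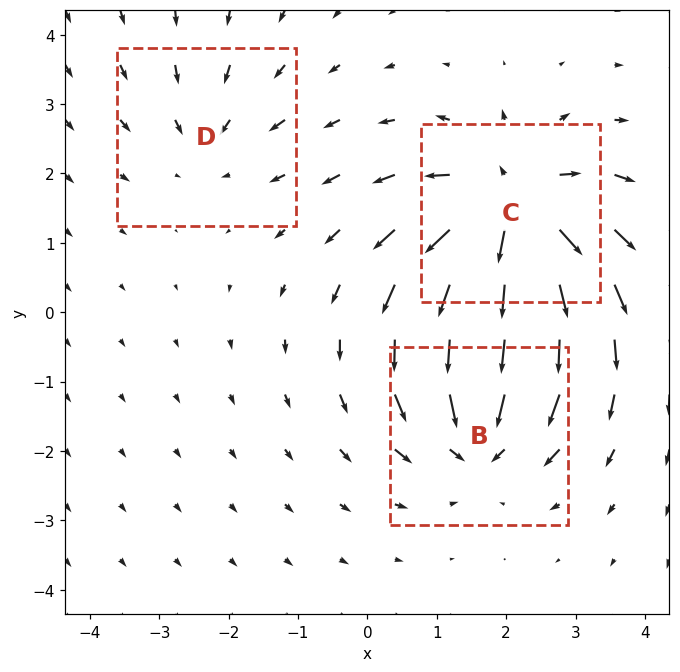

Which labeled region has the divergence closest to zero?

Divergence at each region's feature centre — B: about -4, C: about +6, D: about -2. Region D is closest to zero.

D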